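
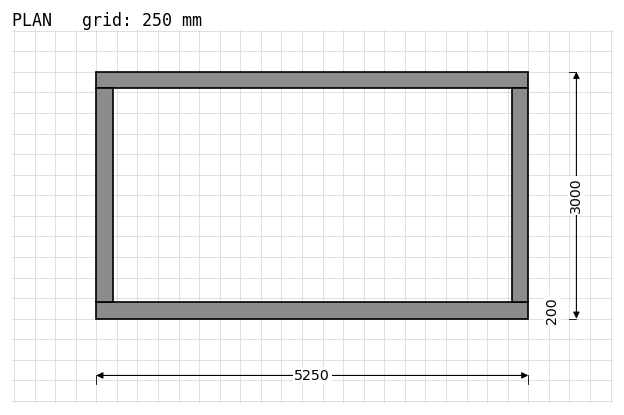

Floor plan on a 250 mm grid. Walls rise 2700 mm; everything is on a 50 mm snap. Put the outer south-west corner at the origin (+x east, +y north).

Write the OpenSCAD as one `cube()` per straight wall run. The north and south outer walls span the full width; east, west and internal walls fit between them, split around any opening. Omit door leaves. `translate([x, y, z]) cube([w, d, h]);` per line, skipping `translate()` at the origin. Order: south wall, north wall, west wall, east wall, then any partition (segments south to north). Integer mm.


cube([5250, 200, 2700]);
translate([0, 2800, 0]) cube([5250, 200, 2700]);
translate([0, 200, 0]) cube([200, 2600, 2700]);
translate([5050, 200, 0]) cube([200, 2600, 2700]);


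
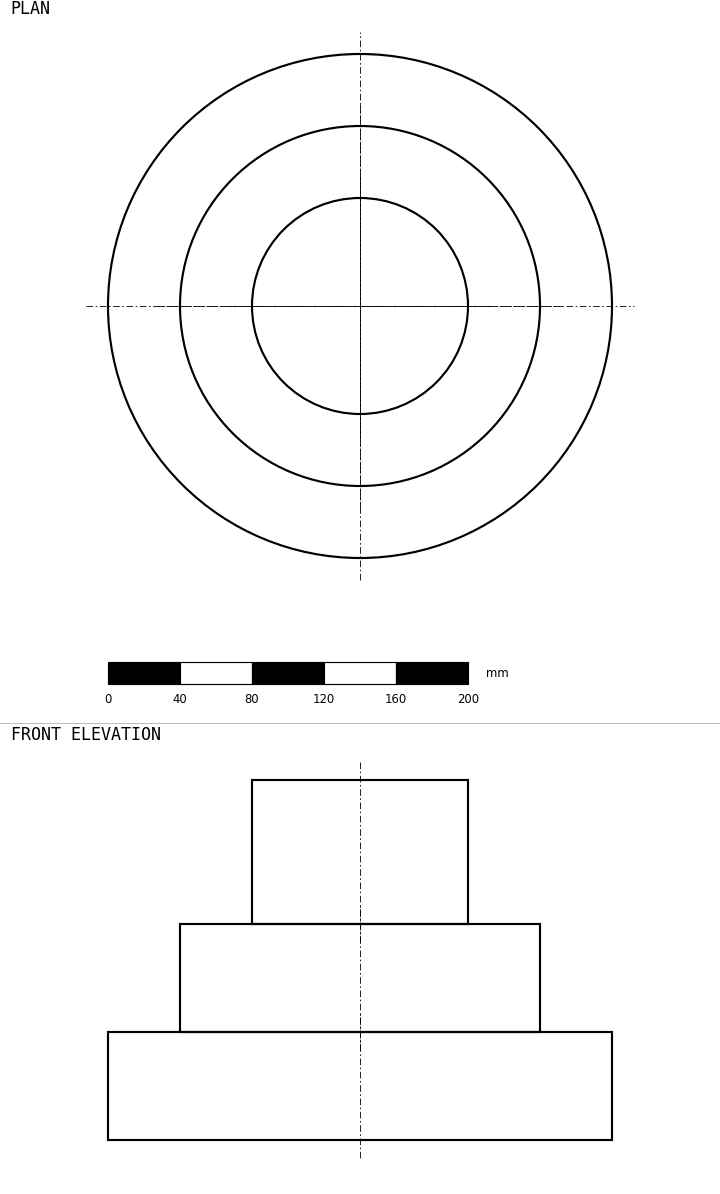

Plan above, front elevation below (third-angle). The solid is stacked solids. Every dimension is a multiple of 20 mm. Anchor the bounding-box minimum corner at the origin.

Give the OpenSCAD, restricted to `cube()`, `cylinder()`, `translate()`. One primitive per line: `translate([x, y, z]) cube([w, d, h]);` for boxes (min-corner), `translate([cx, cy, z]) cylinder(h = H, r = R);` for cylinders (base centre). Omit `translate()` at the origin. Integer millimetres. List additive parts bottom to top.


translate([140, 140, 0]) cylinder(h = 60, r = 140);
translate([140, 140, 60]) cylinder(h = 60, r = 100);
translate([140, 140, 120]) cylinder(h = 80, r = 60);


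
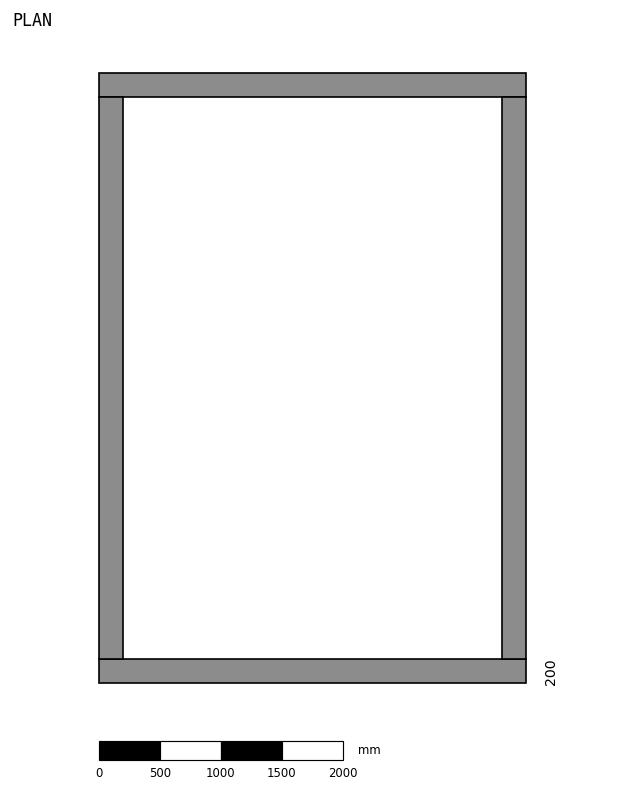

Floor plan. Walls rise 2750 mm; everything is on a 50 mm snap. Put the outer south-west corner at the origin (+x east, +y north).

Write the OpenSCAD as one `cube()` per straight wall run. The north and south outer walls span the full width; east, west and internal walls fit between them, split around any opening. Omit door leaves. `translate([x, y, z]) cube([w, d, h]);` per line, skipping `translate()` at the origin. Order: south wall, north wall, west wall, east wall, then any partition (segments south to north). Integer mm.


cube([3500, 200, 2750]);
translate([0, 4800, 0]) cube([3500, 200, 2750]);
translate([0, 200, 0]) cube([200, 4600, 2750]);
translate([3300, 200, 0]) cube([200, 4600, 2750]);


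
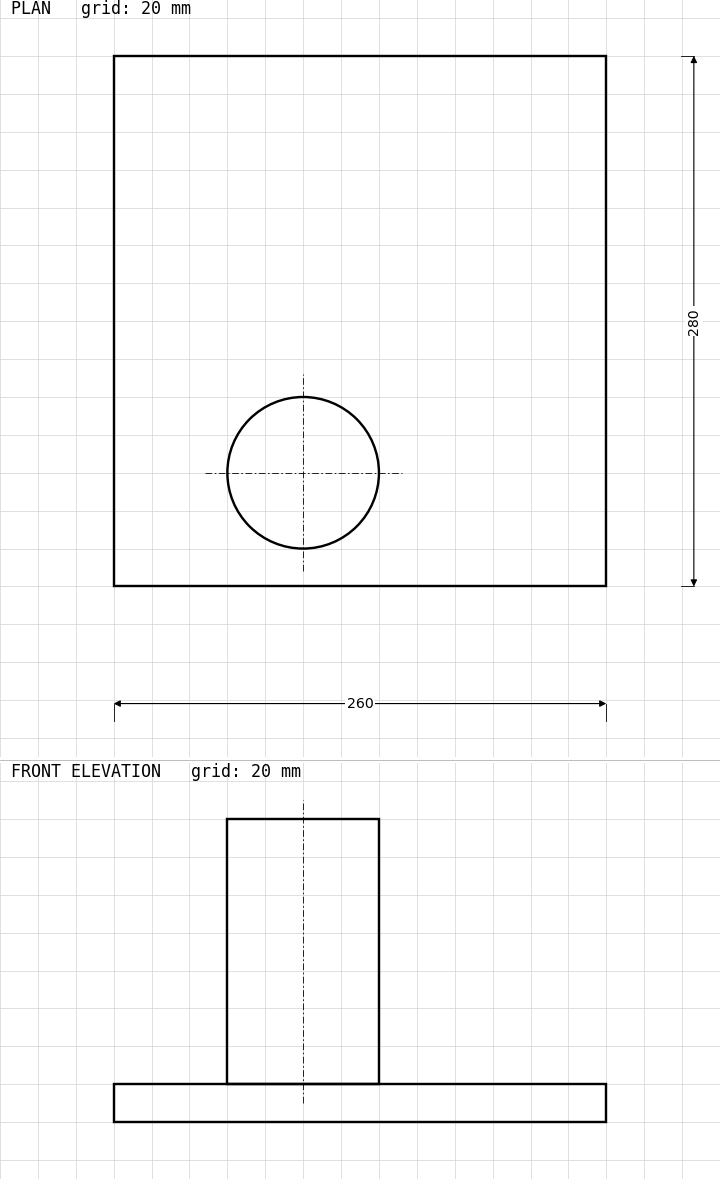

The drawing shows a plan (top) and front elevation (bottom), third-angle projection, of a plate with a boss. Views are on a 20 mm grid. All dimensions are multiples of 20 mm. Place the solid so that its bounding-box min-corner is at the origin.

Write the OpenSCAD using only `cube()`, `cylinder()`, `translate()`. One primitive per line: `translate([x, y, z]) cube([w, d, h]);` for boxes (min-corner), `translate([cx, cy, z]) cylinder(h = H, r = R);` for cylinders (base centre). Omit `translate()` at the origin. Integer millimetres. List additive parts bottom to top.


cube([260, 280, 20]);
translate([100, 60, 20]) cylinder(h = 140, r = 40);


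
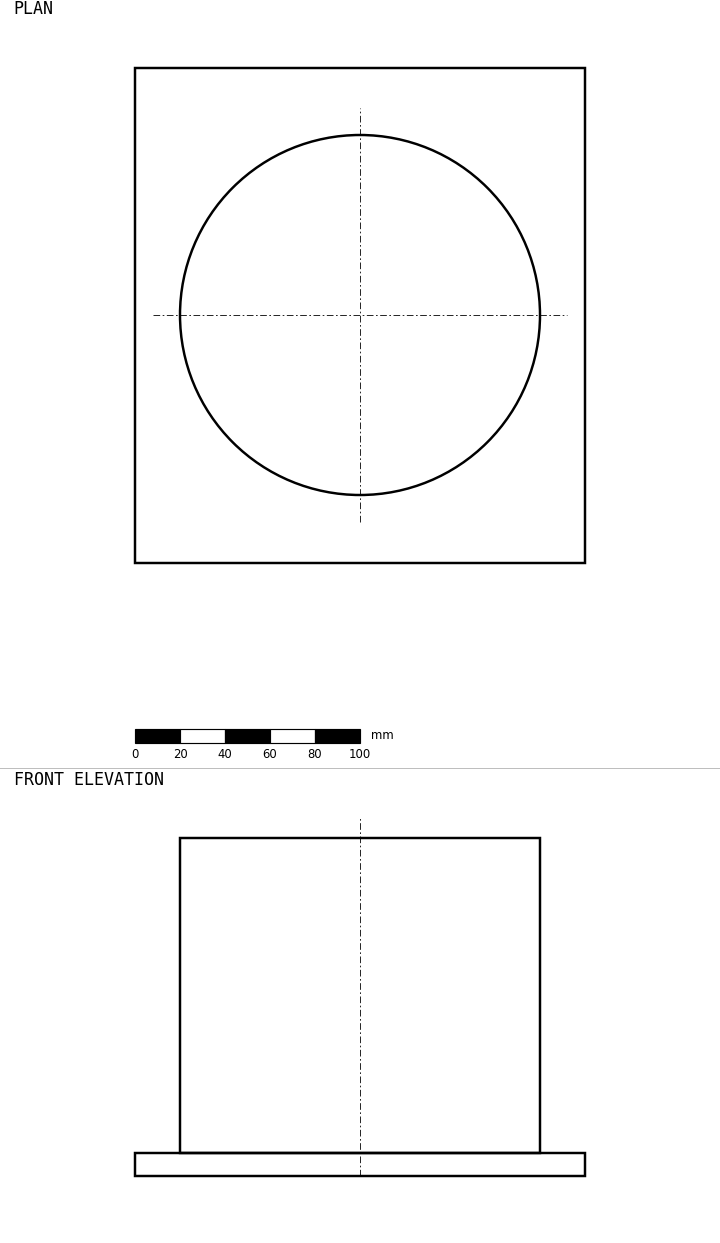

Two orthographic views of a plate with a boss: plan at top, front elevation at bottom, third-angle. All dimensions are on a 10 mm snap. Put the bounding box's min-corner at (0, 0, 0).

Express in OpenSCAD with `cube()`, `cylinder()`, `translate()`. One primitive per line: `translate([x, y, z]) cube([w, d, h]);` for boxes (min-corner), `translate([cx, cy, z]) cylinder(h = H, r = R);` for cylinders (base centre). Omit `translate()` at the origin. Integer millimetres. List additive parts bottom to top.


cube([200, 220, 10]);
translate([100, 110, 10]) cylinder(h = 140, r = 80);


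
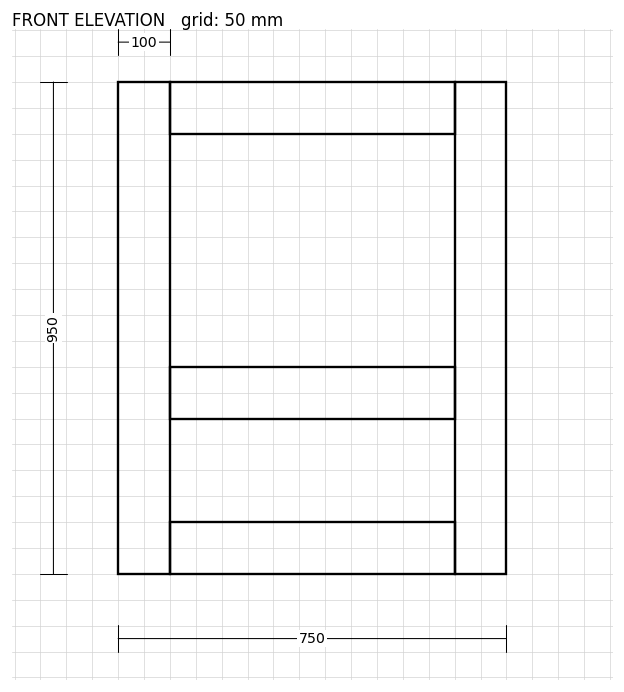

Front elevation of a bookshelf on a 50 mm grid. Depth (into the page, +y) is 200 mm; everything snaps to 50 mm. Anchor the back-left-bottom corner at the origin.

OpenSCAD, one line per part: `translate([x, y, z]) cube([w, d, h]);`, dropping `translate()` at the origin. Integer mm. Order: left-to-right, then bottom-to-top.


cube([100, 200, 950]);
translate([100, 0, 0]) cube([550, 200, 100]);
translate([100, 0, 300]) cube([550, 200, 100]);
translate([100, 0, 850]) cube([550, 200, 100]);
translate([650, 0, 0]) cube([100, 200, 950]);


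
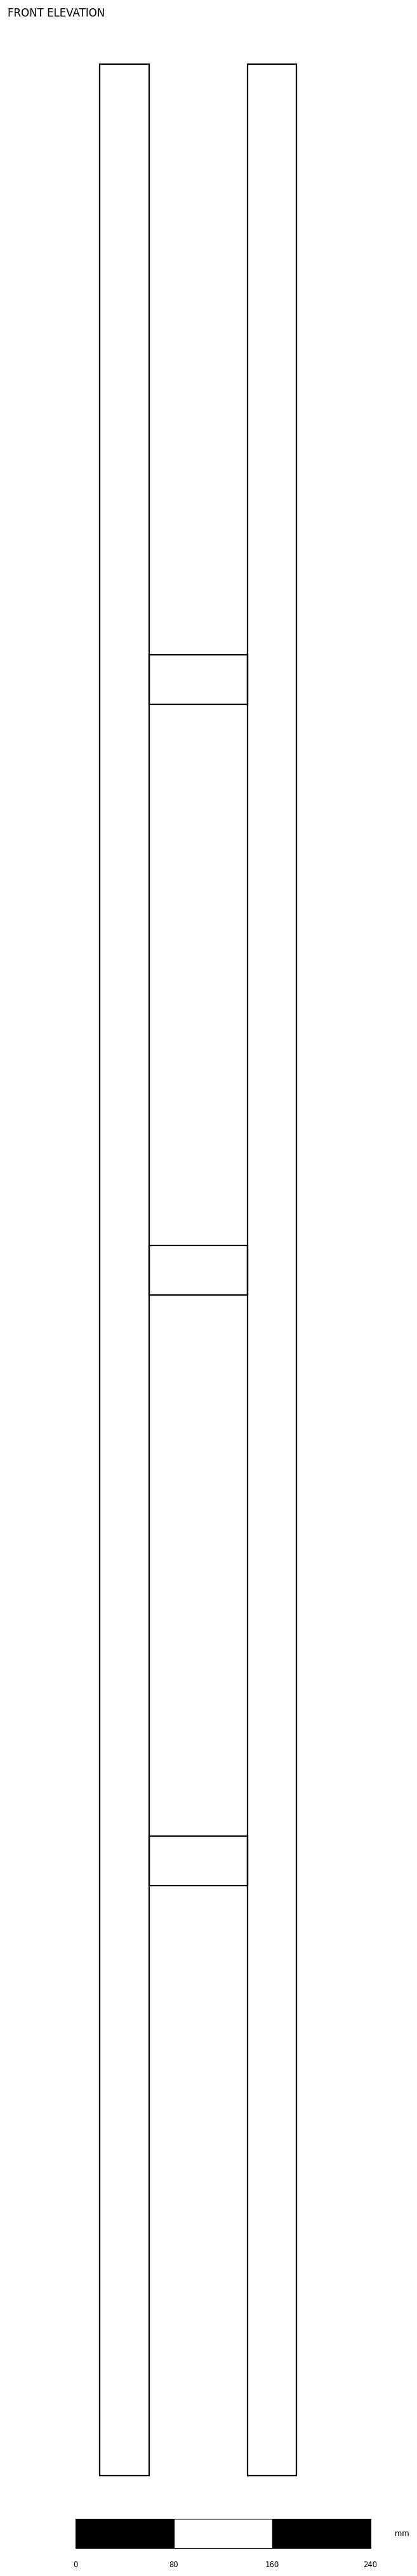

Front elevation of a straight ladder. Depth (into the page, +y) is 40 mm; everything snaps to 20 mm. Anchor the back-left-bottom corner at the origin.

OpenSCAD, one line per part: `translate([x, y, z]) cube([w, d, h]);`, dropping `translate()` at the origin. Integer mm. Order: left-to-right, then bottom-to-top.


cube([40, 40, 1960]);
translate([40, 0, 480]) cube([80, 40, 40]);
translate([40, 0, 960]) cube([80, 40, 40]);
translate([40, 0, 1440]) cube([80, 40, 40]);
translate([120, 0, 0]) cube([40, 40, 1960]);


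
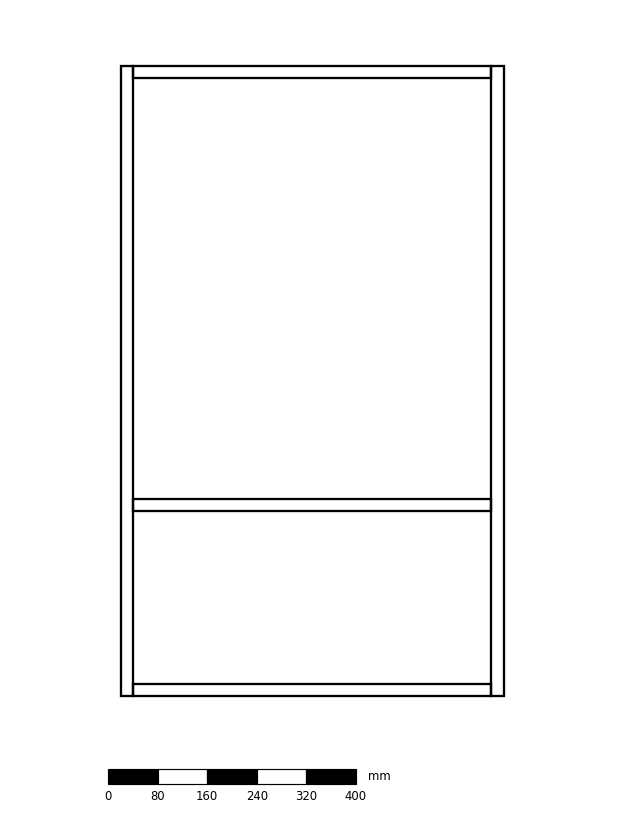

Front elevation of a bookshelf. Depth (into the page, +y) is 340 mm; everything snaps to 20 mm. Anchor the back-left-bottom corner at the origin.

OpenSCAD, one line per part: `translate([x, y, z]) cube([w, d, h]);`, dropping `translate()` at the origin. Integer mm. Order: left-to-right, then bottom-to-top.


cube([20, 340, 1020]);
translate([20, 0, 0]) cube([580, 340, 20]);
translate([20, 0, 300]) cube([580, 340, 20]);
translate([20, 0, 1000]) cube([580, 340, 20]);
translate([600, 0, 0]) cube([20, 340, 1020]);


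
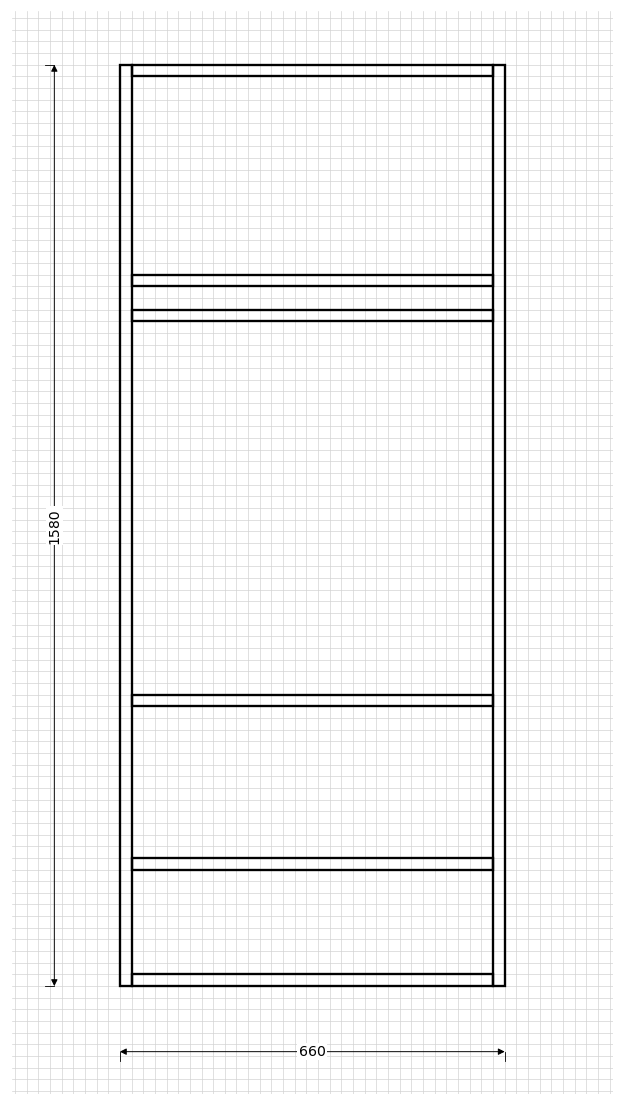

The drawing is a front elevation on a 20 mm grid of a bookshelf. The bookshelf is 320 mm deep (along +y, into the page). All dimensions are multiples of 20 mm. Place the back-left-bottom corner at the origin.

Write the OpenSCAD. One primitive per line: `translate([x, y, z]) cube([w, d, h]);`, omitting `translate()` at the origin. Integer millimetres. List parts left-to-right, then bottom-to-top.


cube([20, 320, 1580]);
translate([20, 0, 0]) cube([620, 320, 20]);
translate([20, 0, 200]) cube([620, 320, 20]);
translate([20, 0, 480]) cube([620, 320, 20]);
translate([20, 0, 1140]) cube([620, 320, 20]);
translate([20, 0, 1200]) cube([620, 320, 20]);
translate([20, 0, 1560]) cube([620, 320, 20]);
translate([640, 0, 0]) cube([20, 320, 1580]);


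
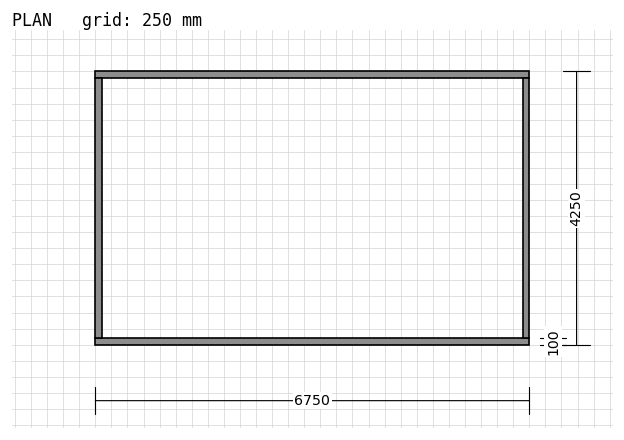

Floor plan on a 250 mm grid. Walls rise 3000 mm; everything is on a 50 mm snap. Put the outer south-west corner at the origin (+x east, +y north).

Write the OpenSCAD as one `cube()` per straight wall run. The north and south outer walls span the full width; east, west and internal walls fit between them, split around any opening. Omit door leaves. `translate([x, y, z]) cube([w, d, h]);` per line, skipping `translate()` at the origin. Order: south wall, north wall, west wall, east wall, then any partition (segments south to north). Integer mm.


cube([6750, 100, 3000]);
translate([0, 4150, 0]) cube([6750, 100, 3000]);
translate([0, 100, 0]) cube([100, 4050, 3000]);
translate([6650, 100, 0]) cube([100, 4050, 3000]);


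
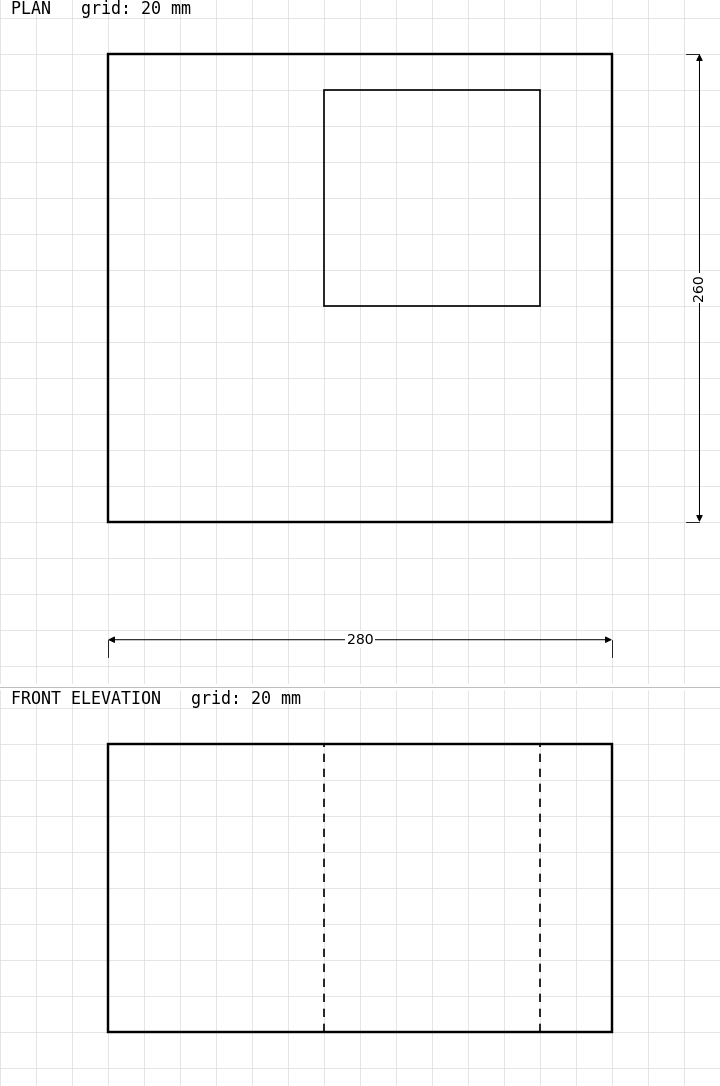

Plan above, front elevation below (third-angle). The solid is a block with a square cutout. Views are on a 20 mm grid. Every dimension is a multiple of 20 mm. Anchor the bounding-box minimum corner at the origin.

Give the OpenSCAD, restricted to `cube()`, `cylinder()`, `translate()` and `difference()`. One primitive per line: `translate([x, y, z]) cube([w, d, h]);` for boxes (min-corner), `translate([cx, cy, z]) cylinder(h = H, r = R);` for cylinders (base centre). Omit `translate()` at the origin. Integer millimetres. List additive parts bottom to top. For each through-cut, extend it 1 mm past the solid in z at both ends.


difference() {
  cube([280, 260, 160]);
  translate([120, 120, -1]) cube([120, 120, 162]);
}


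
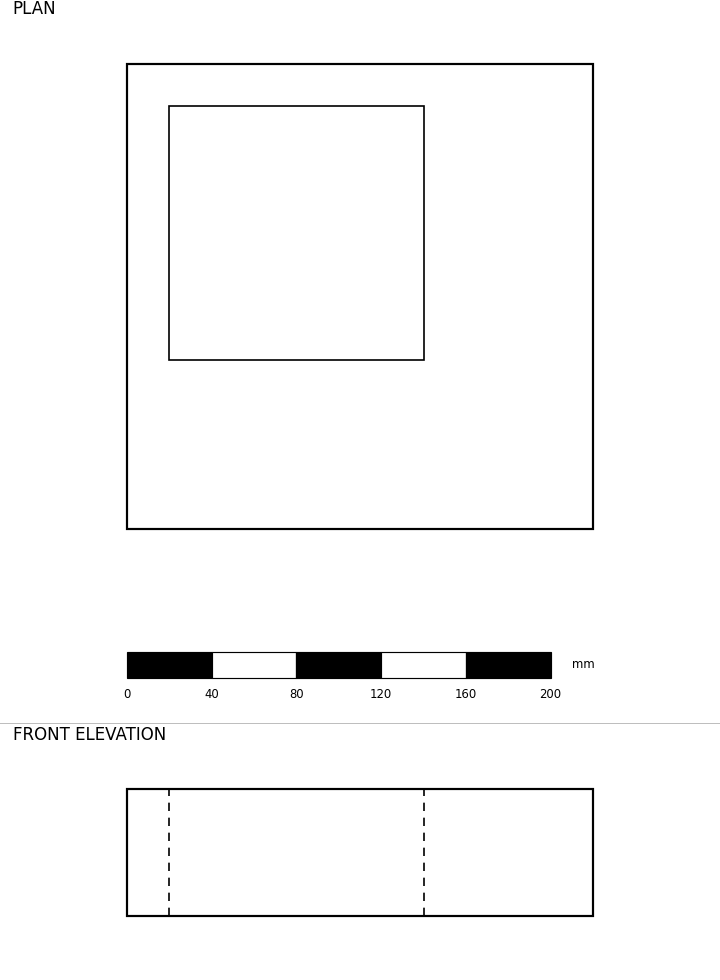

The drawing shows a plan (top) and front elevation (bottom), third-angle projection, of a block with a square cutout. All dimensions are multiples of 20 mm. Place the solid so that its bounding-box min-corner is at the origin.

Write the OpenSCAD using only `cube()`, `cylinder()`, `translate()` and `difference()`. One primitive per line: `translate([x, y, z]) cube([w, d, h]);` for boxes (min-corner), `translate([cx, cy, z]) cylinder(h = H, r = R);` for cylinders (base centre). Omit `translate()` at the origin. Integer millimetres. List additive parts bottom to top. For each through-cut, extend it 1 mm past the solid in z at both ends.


difference() {
  cube([220, 220, 60]);
  translate([20, 80, -1]) cube([120, 120, 62]);
}


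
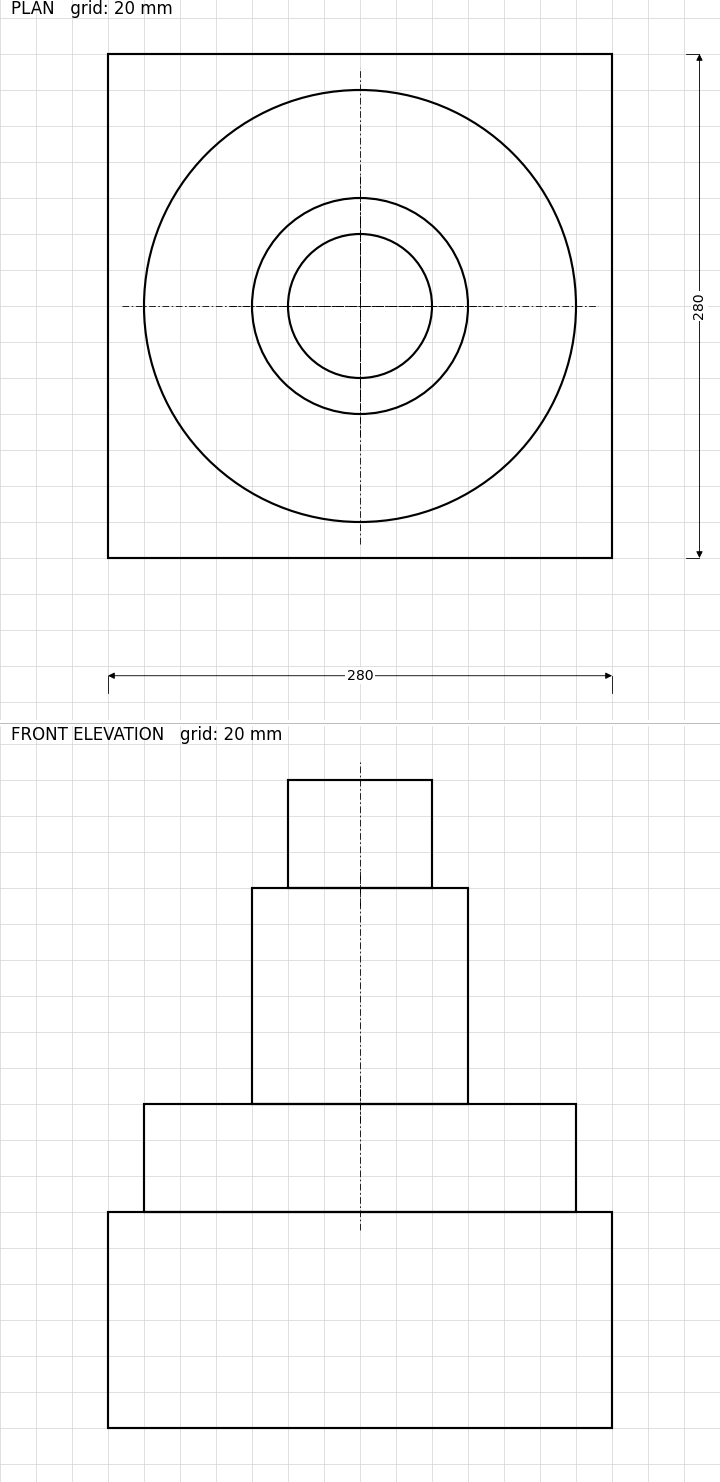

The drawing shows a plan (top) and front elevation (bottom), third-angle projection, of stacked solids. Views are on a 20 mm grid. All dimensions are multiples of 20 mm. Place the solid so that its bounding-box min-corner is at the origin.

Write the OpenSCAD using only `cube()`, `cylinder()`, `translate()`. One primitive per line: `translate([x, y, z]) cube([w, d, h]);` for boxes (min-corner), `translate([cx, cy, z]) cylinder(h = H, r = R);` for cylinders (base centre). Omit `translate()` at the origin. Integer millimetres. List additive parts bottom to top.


cube([280, 280, 120]);
translate([140, 140, 120]) cylinder(h = 60, r = 120);
translate([140, 140, 180]) cylinder(h = 120, r = 60);
translate([140, 140, 300]) cylinder(h = 60, r = 40);


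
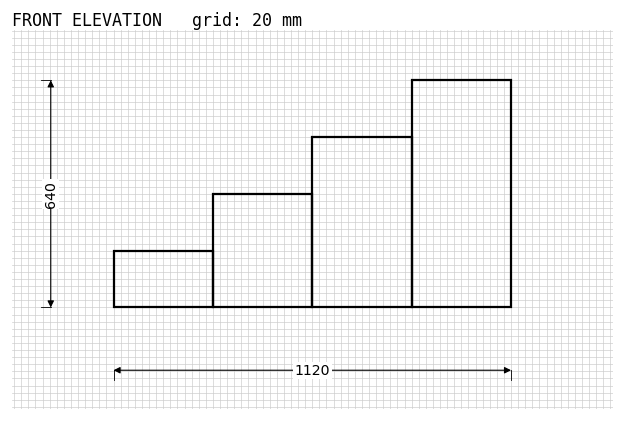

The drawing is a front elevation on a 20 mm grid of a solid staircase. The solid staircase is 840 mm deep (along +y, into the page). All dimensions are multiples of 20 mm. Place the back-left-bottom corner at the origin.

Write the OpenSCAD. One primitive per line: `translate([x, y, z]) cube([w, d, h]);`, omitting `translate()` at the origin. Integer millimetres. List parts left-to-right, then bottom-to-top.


cube([280, 840, 160]);
translate([280, 0, 0]) cube([280, 840, 320]);
translate([560, 0, 0]) cube([280, 840, 480]);
translate([840, 0, 0]) cube([280, 840, 640]);


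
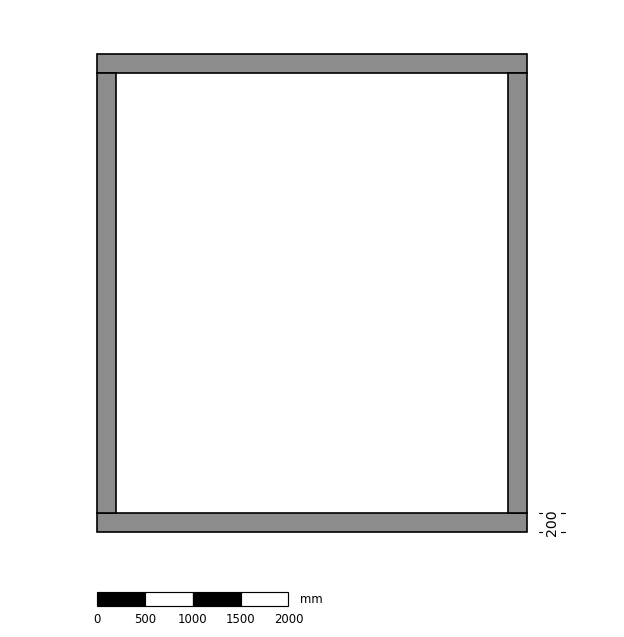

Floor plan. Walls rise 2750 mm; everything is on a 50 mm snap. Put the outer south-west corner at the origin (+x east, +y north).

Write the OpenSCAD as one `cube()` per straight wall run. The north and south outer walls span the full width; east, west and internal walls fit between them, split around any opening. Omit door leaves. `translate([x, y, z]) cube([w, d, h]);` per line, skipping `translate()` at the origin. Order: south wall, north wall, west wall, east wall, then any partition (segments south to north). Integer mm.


cube([4500, 200, 2750]);
translate([0, 4800, 0]) cube([4500, 200, 2750]);
translate([0, 200, 0]) cube([200, 4600, 2750]);
translate([4300, 200, 0]) cube([200, 4600, 2750]);


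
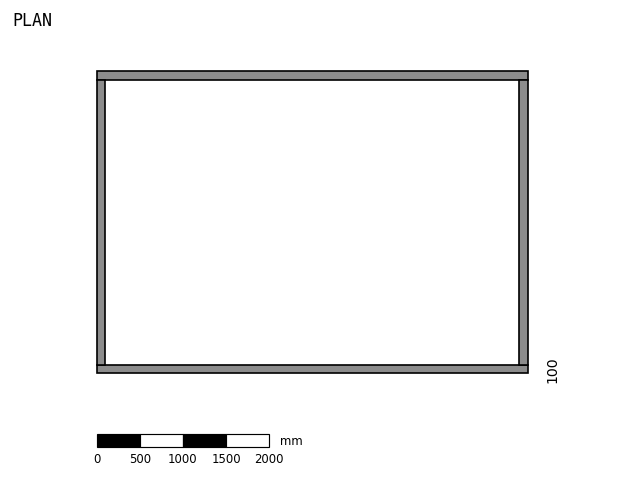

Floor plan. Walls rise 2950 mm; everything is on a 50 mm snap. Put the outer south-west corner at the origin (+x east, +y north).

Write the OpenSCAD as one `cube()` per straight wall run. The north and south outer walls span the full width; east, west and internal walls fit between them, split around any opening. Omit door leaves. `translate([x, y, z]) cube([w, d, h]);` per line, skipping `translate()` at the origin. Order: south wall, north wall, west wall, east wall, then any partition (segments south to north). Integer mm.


cube([5000, 100, 2950]);
translate([0, 3400, 0]) cube([5000, 100, 2950]);
translate([0, 100, 0]) cube([100, 3300, 2950]);
translate([4900, 100, 0]) cube([100, 3300, 2950]);


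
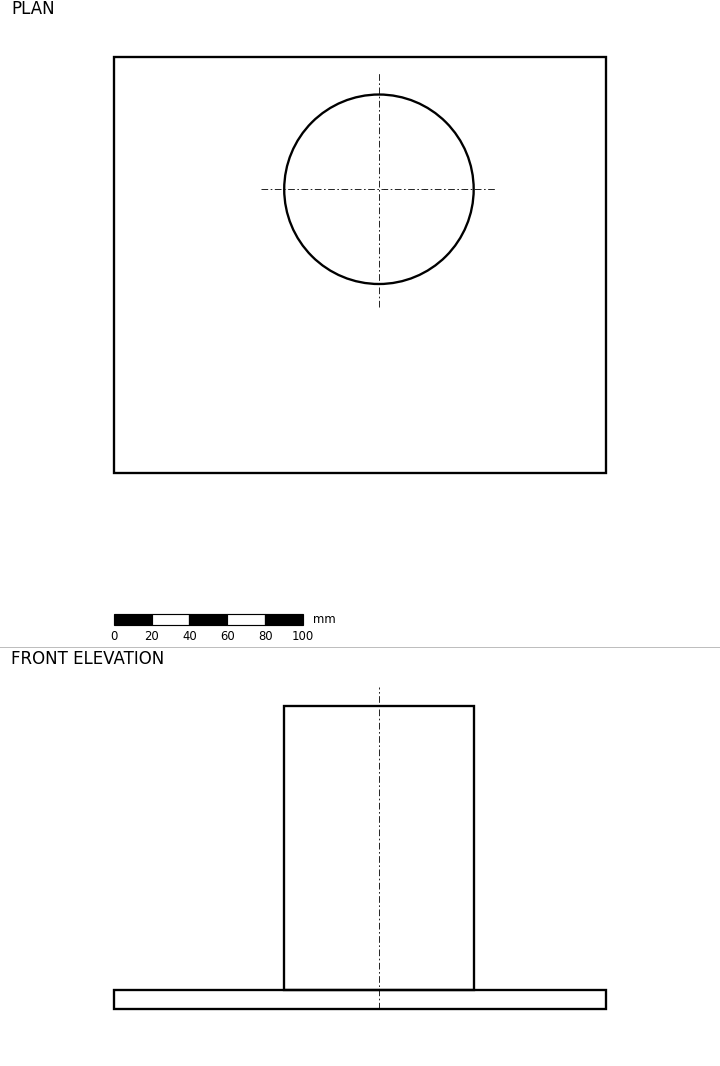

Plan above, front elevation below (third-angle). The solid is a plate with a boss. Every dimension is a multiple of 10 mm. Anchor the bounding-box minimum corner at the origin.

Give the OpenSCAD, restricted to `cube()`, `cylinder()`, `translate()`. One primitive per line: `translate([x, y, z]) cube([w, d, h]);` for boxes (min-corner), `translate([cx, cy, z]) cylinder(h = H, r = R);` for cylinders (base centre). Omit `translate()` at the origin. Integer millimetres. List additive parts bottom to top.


cube([260, 220, 10]);
translate([140, 150, 10]) cylinder(h = 150, r = 50);


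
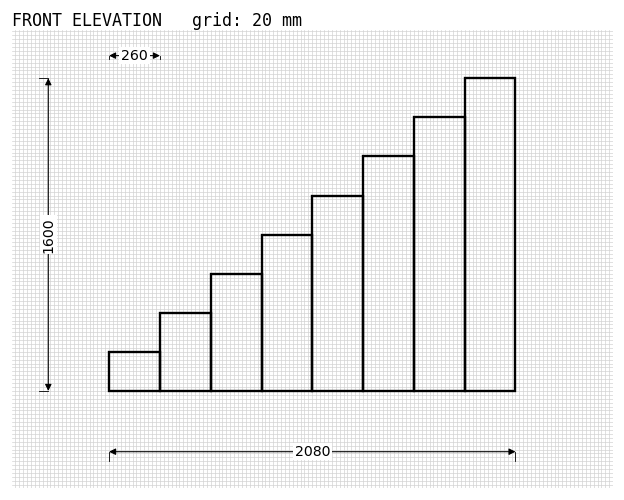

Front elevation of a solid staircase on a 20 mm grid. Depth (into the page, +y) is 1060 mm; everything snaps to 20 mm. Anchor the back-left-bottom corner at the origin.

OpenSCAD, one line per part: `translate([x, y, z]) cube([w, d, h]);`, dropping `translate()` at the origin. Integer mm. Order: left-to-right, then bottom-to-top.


cube([260, 1060, 200]);
translate([260, 0, 0]) cube([260, 1060, 400]);
translate([520, 0, 0]) cube([260, 1060, 600]);
translate([780, 0, 0]) cube([260, 1060, 800]);
translate([1040, 0, 0]) cube([260, 1060, 1000]);
translate([1300, 0, 0]) cube([260, 1060, 1200]);
translate([1560, 0, 0]) cube([260, 1060, 1400]);
translate([1820, 0, 0]) cube([260, 1060, 1600]);


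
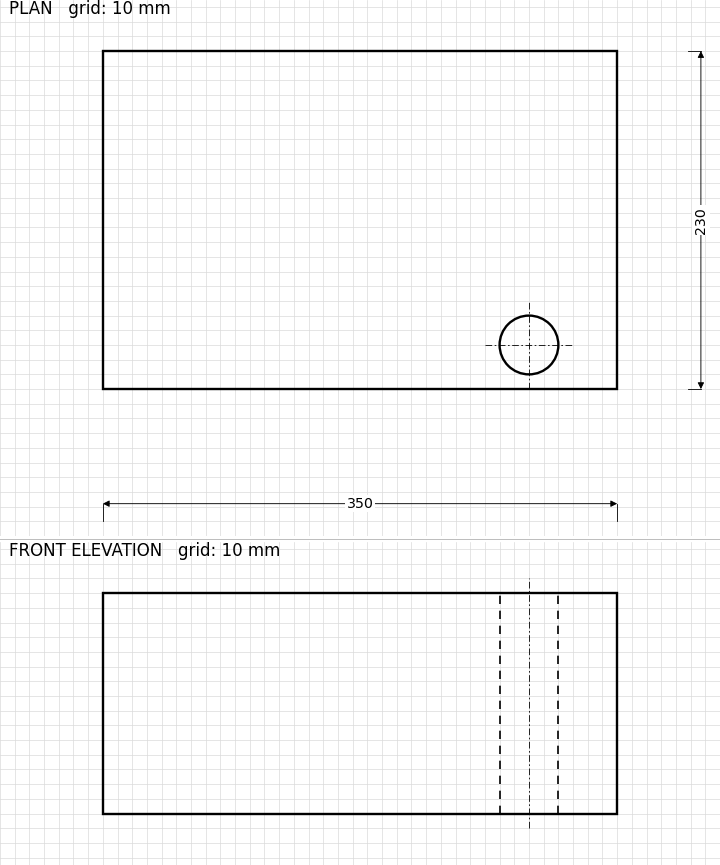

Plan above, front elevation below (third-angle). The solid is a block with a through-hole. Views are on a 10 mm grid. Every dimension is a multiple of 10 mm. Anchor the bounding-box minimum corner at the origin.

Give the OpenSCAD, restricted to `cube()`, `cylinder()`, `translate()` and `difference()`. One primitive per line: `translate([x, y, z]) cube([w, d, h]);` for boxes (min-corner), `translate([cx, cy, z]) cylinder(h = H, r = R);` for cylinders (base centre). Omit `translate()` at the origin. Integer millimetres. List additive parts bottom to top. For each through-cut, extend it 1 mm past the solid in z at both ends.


difference() {
  cube([350, 230, 150]);
  translate([290, 30, -1]) cylinder(h = 152, r = 20);
}


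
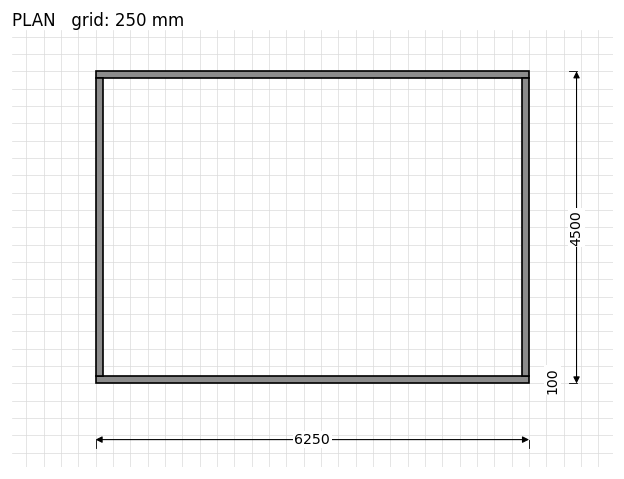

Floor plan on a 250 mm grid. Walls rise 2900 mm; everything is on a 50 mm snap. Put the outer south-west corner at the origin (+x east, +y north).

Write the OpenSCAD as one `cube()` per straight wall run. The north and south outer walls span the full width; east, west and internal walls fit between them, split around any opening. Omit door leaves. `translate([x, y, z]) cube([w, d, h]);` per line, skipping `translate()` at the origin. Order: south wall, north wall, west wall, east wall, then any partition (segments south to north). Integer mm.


cube([6250, 100, 2900]);
translate([0, 4400, 0]) cube([6250, 100, 2900]);
translate([0, 100, 0]) cube([100, 4300, 2900]);
translate([6150, 100, 0]) cube([100, 4300, 2900]);


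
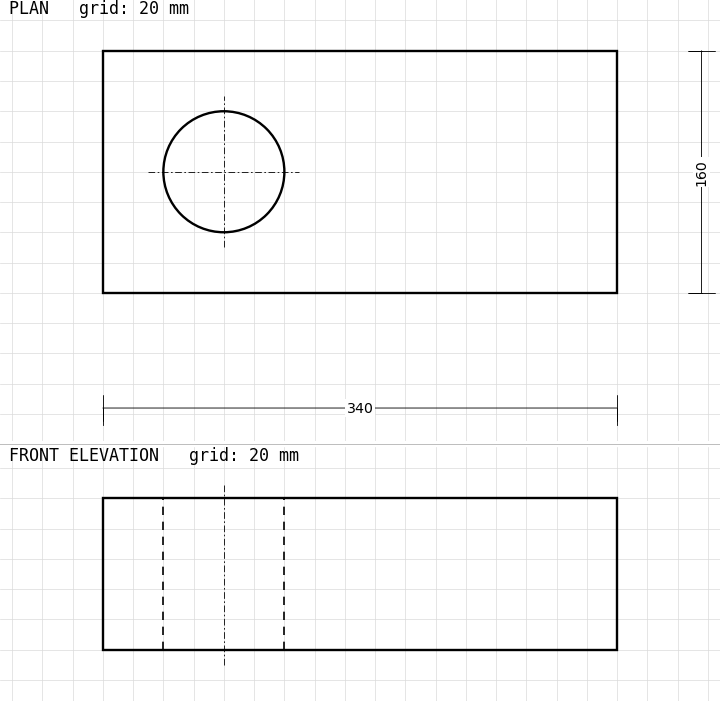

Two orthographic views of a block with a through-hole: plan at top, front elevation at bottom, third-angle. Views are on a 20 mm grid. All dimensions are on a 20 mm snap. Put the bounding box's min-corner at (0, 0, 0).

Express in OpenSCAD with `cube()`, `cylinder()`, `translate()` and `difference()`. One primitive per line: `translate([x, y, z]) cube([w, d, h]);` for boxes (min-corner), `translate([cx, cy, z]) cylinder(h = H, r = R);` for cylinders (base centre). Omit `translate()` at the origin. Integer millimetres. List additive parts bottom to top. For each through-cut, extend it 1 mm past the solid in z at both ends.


difference() {
  cube([340, 160, 100]);
  translate([80, 80, -1]) cylinder(h = 102, r = 40);
}


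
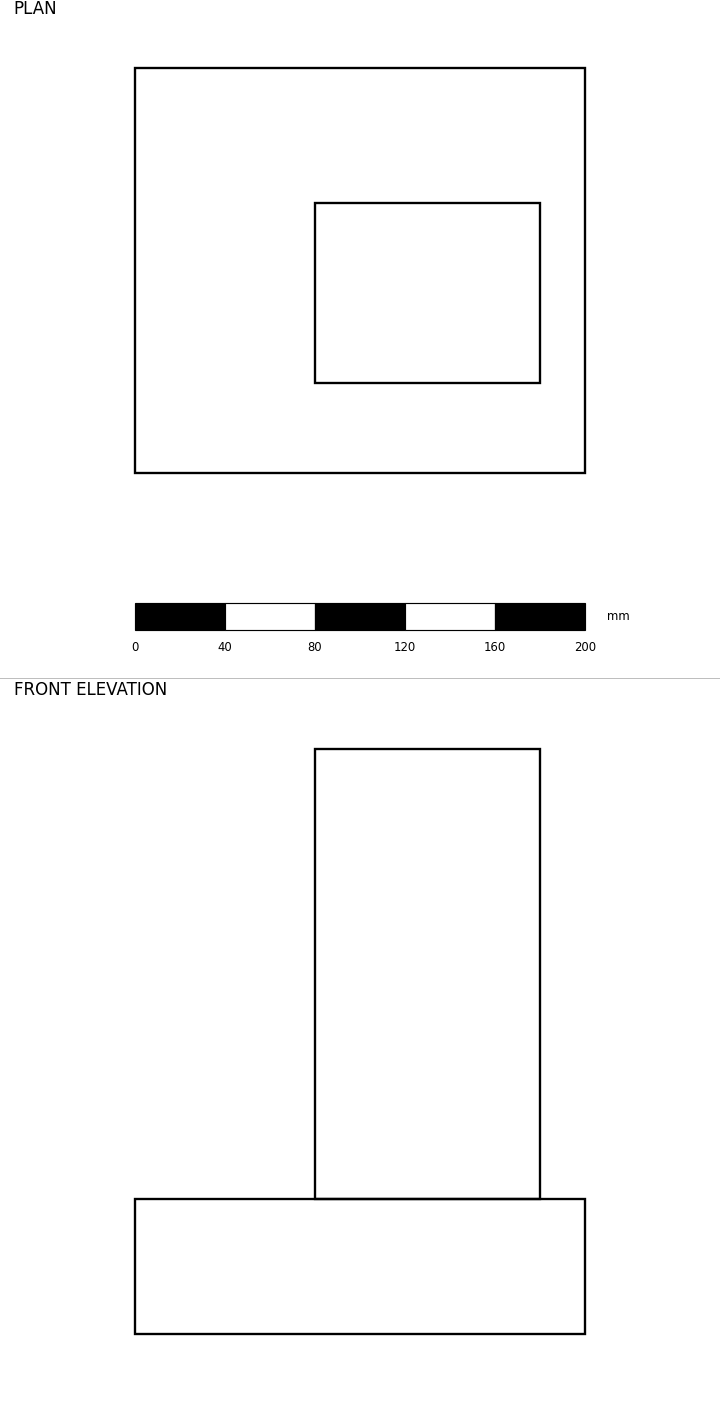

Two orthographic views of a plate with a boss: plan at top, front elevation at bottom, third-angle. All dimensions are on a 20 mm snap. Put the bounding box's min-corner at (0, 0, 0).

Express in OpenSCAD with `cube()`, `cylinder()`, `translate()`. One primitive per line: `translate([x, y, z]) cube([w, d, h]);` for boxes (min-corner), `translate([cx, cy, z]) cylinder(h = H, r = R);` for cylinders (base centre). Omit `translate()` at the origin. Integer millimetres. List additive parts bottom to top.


cube([200, 180, 60]);
translate([80, 40, 60]) cube([100, 80, 200]);


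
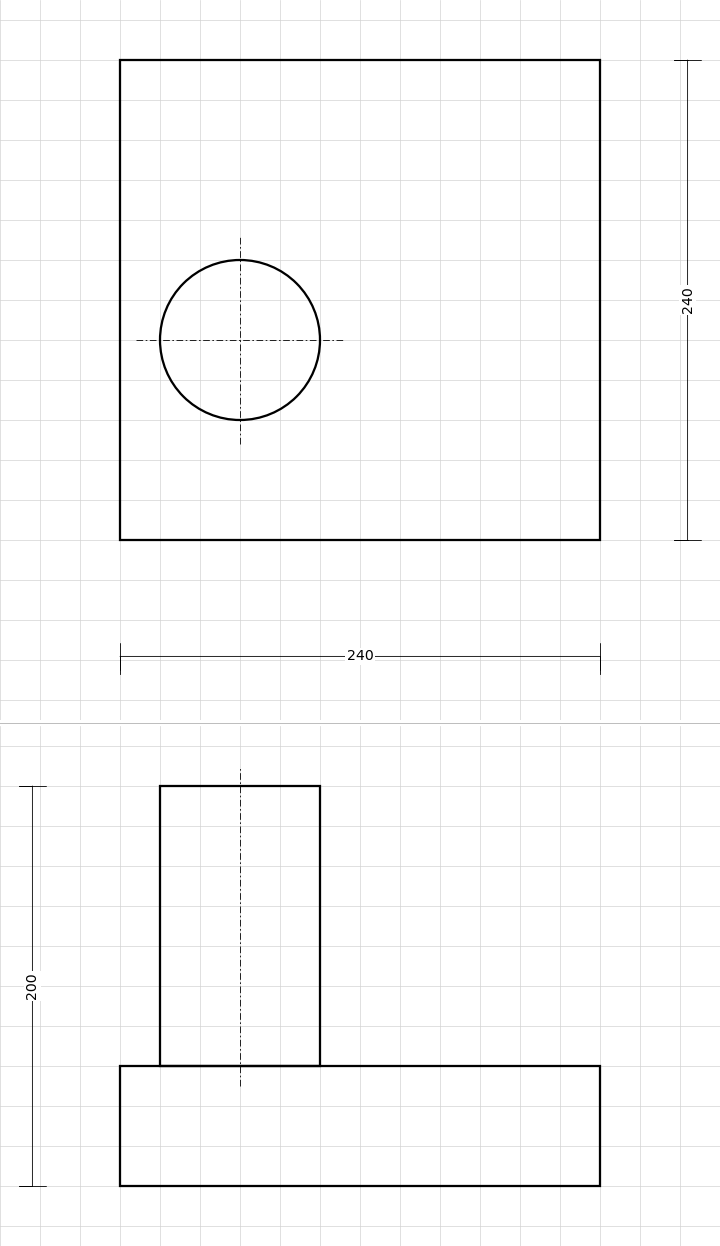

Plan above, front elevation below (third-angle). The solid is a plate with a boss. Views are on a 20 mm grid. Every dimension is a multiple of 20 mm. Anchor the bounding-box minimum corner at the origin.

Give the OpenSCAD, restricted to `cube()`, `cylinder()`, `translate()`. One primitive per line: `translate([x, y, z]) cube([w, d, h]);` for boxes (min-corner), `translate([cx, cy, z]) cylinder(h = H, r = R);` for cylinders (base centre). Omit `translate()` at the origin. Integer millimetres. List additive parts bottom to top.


cube([240, 240, 60]);
translate([60, 100, 60]) cylinder(h = 140, r = 40);


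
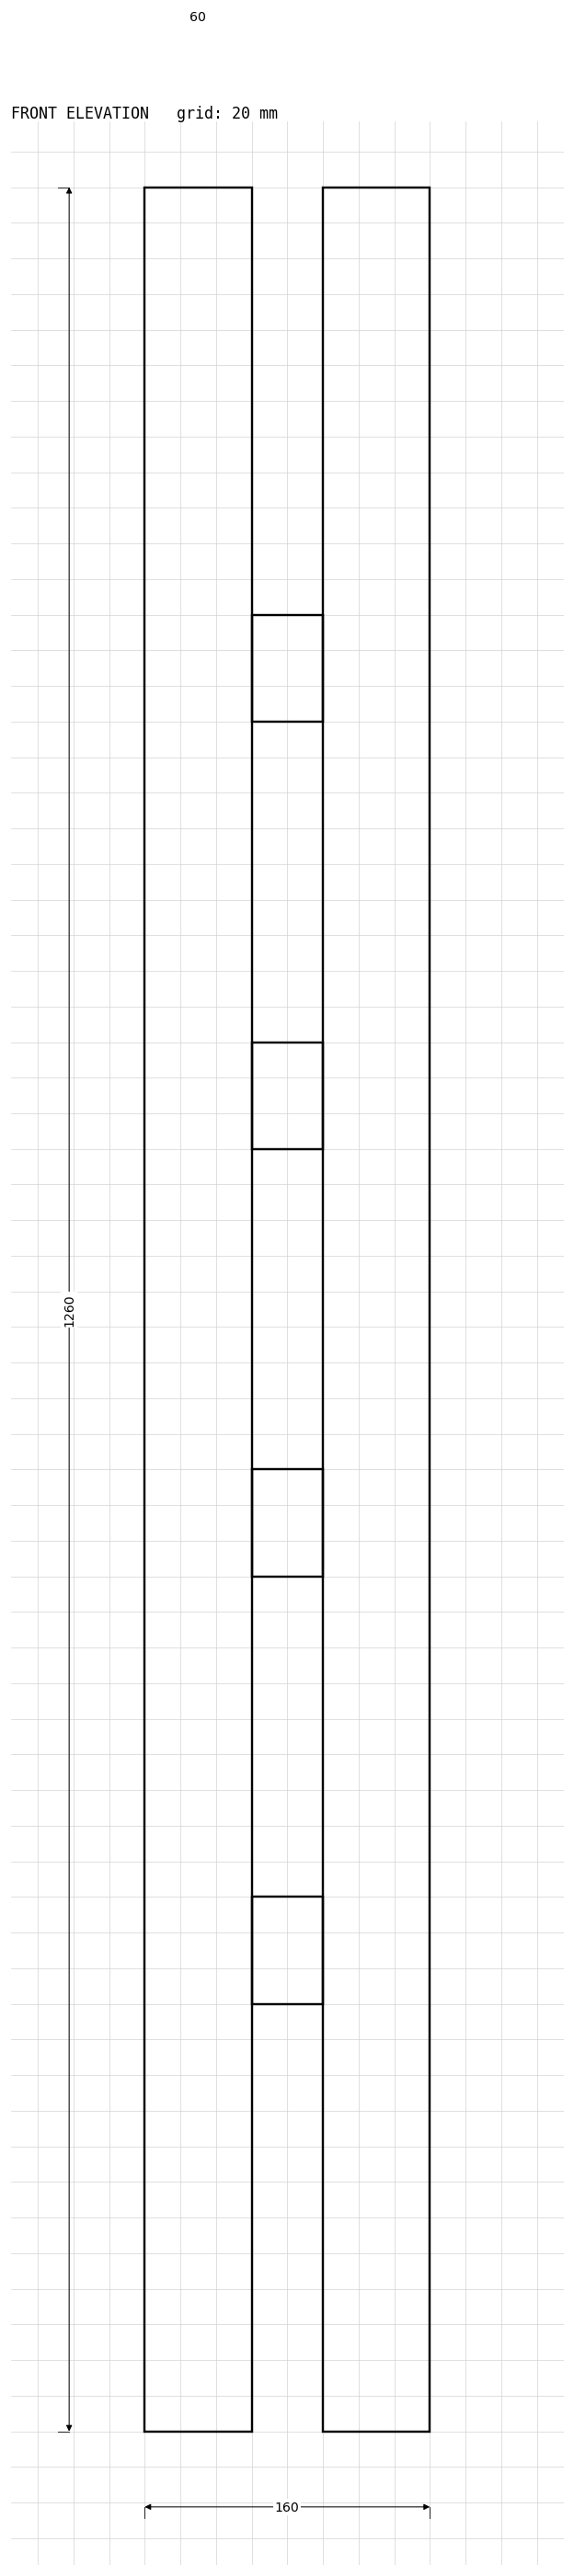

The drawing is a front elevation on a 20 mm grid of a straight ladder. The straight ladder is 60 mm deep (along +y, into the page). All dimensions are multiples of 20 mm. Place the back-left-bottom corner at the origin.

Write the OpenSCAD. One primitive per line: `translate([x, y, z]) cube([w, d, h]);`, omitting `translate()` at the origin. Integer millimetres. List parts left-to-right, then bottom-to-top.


cube([60, 60, 1260]);
translate([60, 0, 240]) cube([40, 60, 60]);
translate([60, 0, 480]) cube([40, 60, 60]);
translate([60, 0, 720]) cube([40, 60, 60]);
translate([60, 0, 960]) cube([40, 60, 60]);
translate([100, 0, 0]) cube([60, 60, 1260]);


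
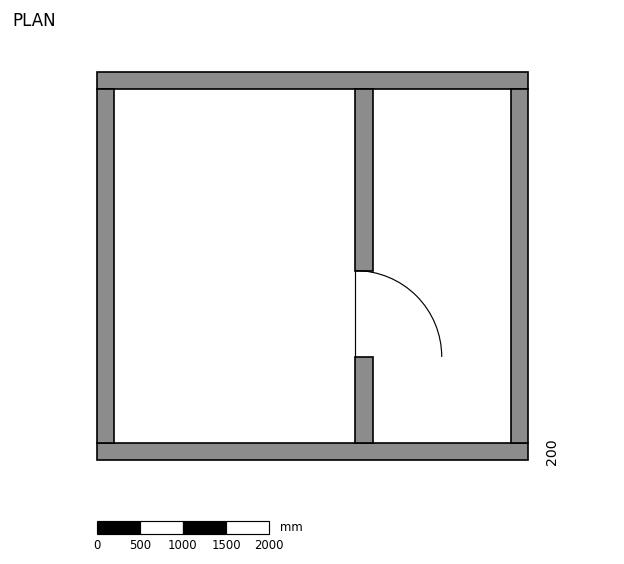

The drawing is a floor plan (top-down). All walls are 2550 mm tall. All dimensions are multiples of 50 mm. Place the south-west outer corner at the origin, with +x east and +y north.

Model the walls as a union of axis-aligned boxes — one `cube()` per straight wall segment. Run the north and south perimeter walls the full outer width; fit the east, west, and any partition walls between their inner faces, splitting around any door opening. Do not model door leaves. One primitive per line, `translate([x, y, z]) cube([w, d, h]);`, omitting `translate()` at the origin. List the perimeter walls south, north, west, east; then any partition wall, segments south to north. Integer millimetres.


cube([5000, 200, 2550]);
translate([0, 4300, 0]) cube([5000, 200, 2550]);
translate([0, 200, 0]) cube([200, 4100, 2550]);
translate([4800, 200, 0]) cube([200, 4100, 2550]);
translate([3000, 200, 0]) cube([200, 1000, 2550]);
translate([3000, 2200, 0]) cube([200, 2100, 2550]);


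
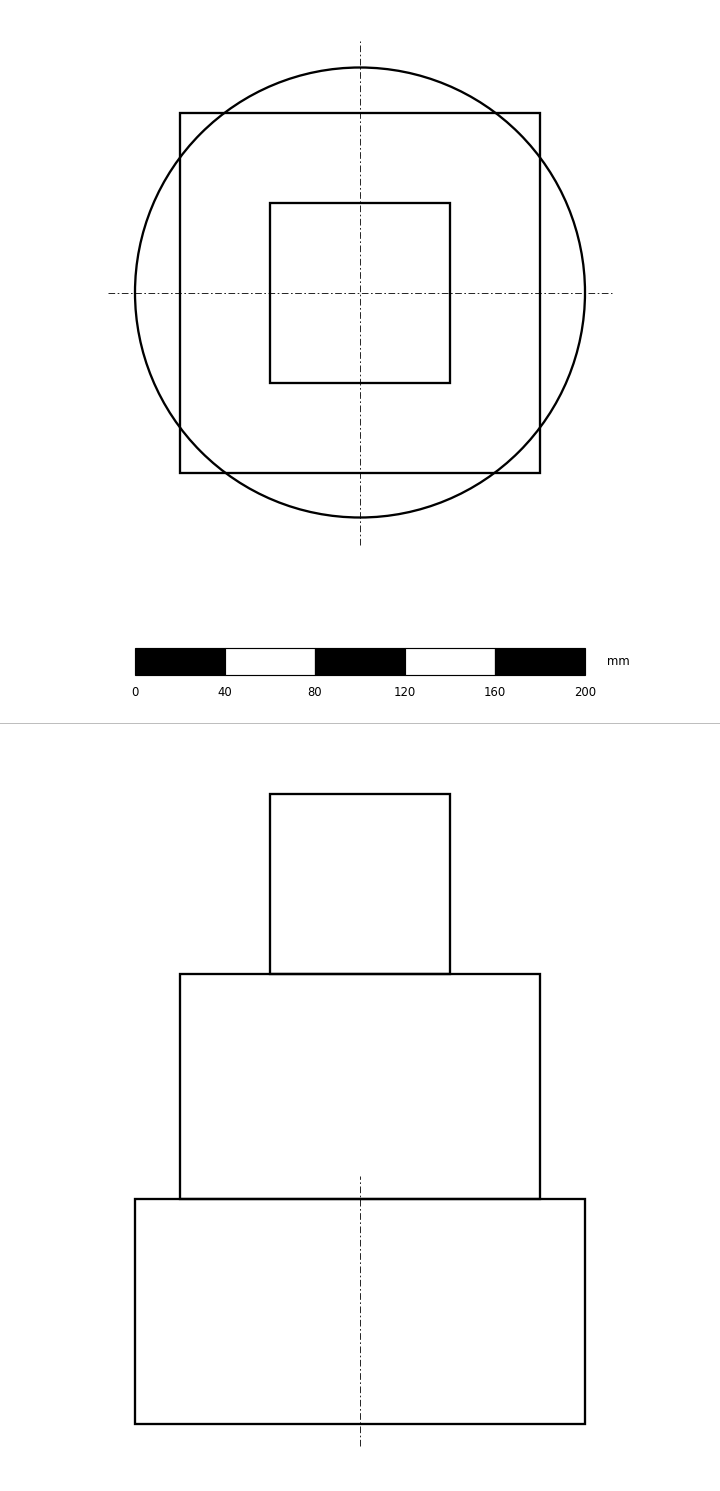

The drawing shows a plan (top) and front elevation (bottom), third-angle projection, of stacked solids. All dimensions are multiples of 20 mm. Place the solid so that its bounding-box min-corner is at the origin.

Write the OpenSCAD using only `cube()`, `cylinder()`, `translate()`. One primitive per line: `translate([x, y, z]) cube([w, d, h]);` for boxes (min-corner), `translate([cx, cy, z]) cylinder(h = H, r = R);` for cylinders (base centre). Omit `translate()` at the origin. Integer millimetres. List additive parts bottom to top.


translate([100, 100, 0]) cylinder(h = 100, r = 100);
translate([20, 20, 100]) cube([160, 160, 100]);
translate([60, 60, 200]) cube([80, 80, 80]);


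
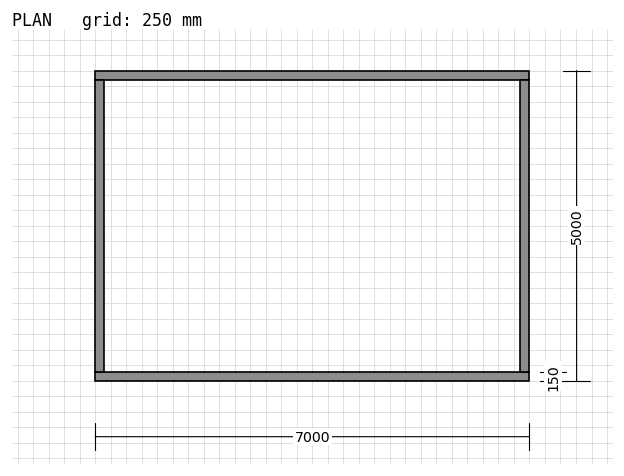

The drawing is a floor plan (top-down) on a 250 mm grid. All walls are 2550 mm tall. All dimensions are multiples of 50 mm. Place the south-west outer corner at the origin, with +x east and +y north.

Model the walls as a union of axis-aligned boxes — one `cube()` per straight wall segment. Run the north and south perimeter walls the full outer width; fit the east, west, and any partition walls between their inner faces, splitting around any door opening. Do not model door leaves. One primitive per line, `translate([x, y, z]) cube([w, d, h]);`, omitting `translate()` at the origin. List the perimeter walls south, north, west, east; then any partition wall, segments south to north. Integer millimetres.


cube([7000, 150, 2550]);
translate([0, 4850, 0]) cube([7000, 150, 2550]);
translate([0, 150, 0]) cube([150, 4700, 2550]);
translate([6850, 150, 0]) cube([150, 4700, 2550]);


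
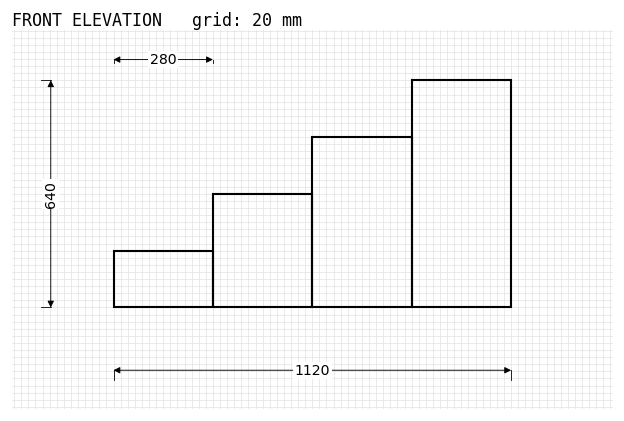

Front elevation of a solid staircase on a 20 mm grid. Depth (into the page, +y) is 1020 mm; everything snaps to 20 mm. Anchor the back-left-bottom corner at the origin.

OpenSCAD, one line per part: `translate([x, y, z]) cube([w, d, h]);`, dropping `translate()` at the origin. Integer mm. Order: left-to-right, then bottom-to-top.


cube([280, 1020, 160]);
translate([280, 0, 0]) cube([280, 1020, 320]);
translate([560, 0, 0]) cube([280, 1020, 480]);
translate([840, 0, 0]) cube([280, 1020, 640]);


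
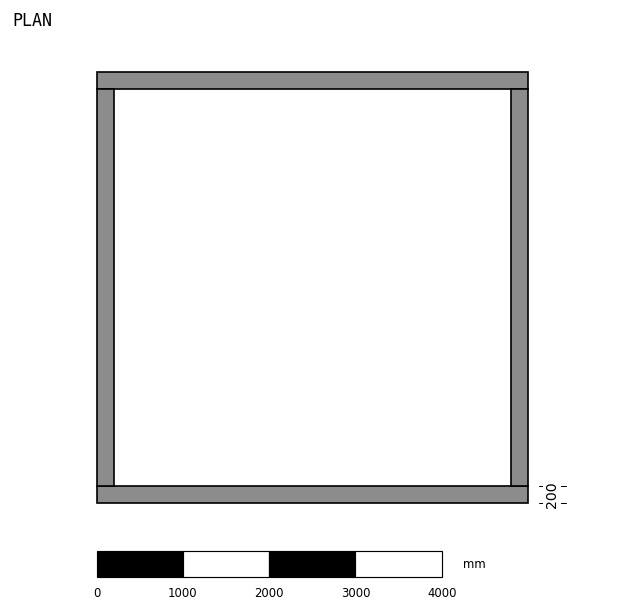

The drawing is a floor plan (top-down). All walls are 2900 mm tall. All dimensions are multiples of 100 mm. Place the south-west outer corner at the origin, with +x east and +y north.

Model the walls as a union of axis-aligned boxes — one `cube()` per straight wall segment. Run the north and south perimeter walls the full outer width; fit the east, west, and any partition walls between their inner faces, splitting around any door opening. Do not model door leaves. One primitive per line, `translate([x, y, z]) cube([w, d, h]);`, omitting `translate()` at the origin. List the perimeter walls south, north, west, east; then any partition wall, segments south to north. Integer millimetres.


cube([5000, 200, 2900]);
translate([0, 4800, 0]) cube([5000, 200, 2900]);
translate([0, 200, 0]) cube([200, 4600, 2900]);
translate([4800, 200, 0]) cube([200, 4600, 2900]);


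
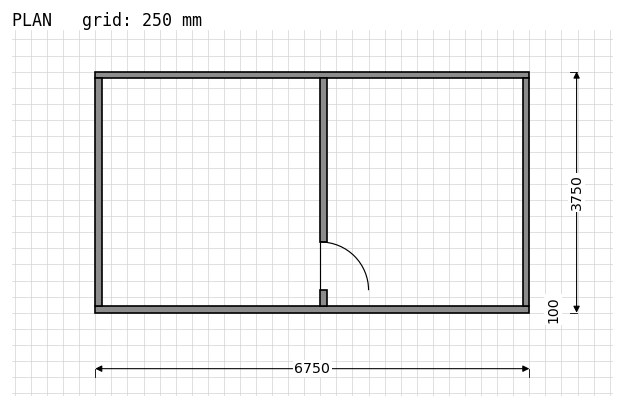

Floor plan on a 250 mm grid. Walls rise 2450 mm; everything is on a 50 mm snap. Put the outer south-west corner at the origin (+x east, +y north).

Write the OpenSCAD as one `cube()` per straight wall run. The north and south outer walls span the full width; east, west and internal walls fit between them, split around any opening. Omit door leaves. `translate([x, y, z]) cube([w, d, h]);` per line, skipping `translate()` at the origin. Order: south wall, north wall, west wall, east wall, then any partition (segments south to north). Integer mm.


cube([6750, 100, 2450]);
translate([0, 3650, 0]) cube([6750, 100, 2450]);
translate([0, 100, 0]) cube([100, 3550, 2450]);
translate([6650, 100, 0]) cube([100, 3550, 2450]);
translate([3500, 100, 0]) cube([100, 250, 2450]);
translate([3500, 1100, 0]) cube([100, 2550, 2450]);


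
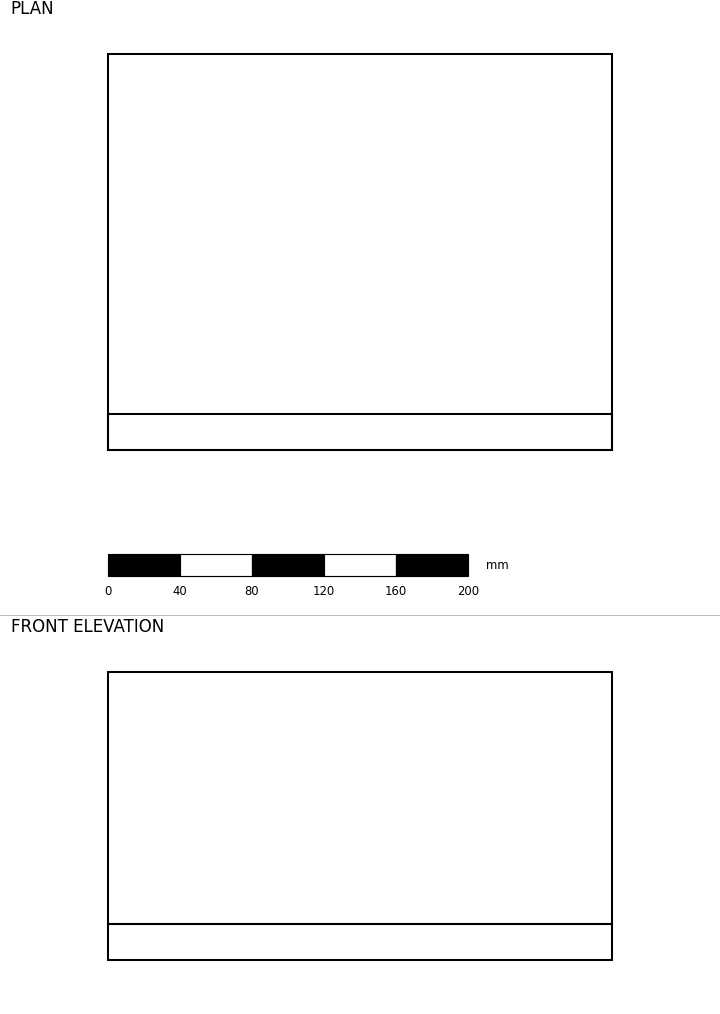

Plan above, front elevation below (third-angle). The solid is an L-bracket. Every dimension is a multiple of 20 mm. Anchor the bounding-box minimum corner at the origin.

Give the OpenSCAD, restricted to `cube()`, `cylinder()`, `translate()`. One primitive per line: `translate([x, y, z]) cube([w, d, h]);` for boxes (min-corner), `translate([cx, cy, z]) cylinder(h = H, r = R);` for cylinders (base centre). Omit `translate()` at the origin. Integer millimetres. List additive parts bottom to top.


cube([280, 220, 20]);
translate([0, 0, 20]) cube([280, 20, 140]);


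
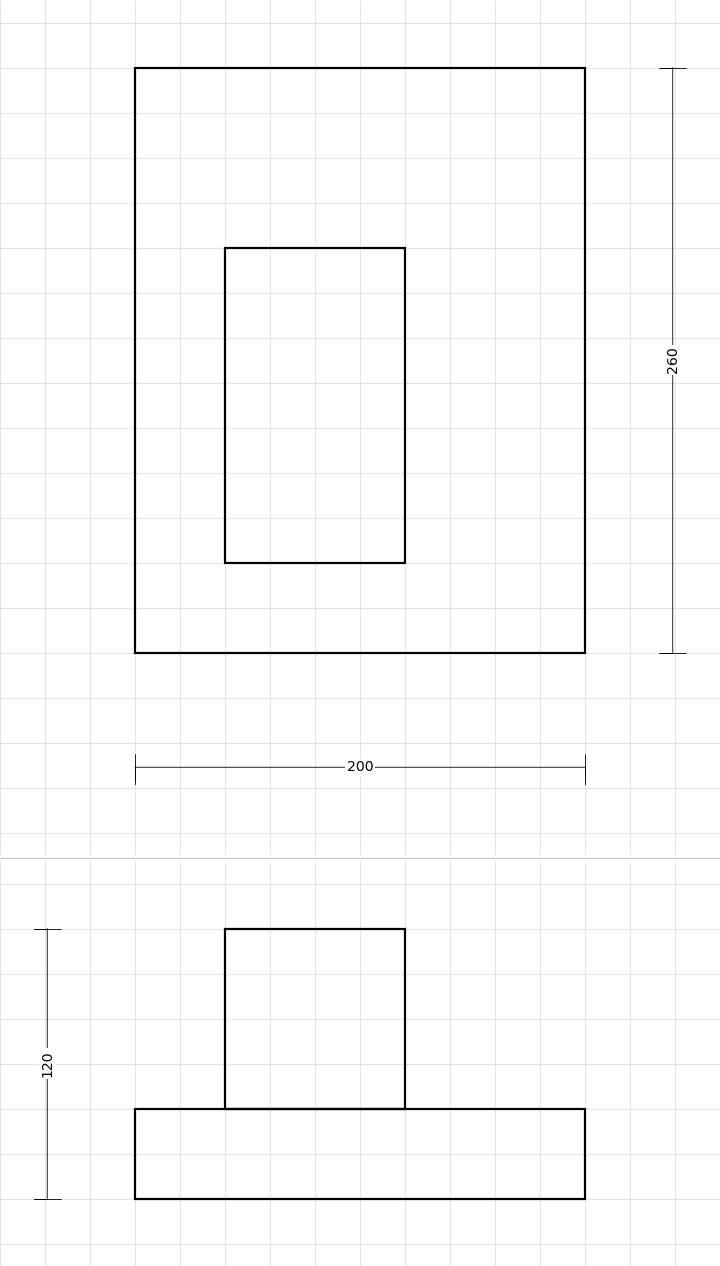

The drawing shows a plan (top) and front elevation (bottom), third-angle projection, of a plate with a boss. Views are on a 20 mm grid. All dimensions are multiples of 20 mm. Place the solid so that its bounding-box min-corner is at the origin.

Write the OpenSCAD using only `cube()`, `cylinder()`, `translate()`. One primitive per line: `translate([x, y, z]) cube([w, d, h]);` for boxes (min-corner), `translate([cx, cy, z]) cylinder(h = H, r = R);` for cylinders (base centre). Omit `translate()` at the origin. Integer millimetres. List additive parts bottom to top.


cube([200, 260, 40]);
translate([40, 40, 40]) cube([80, 140, 80]);


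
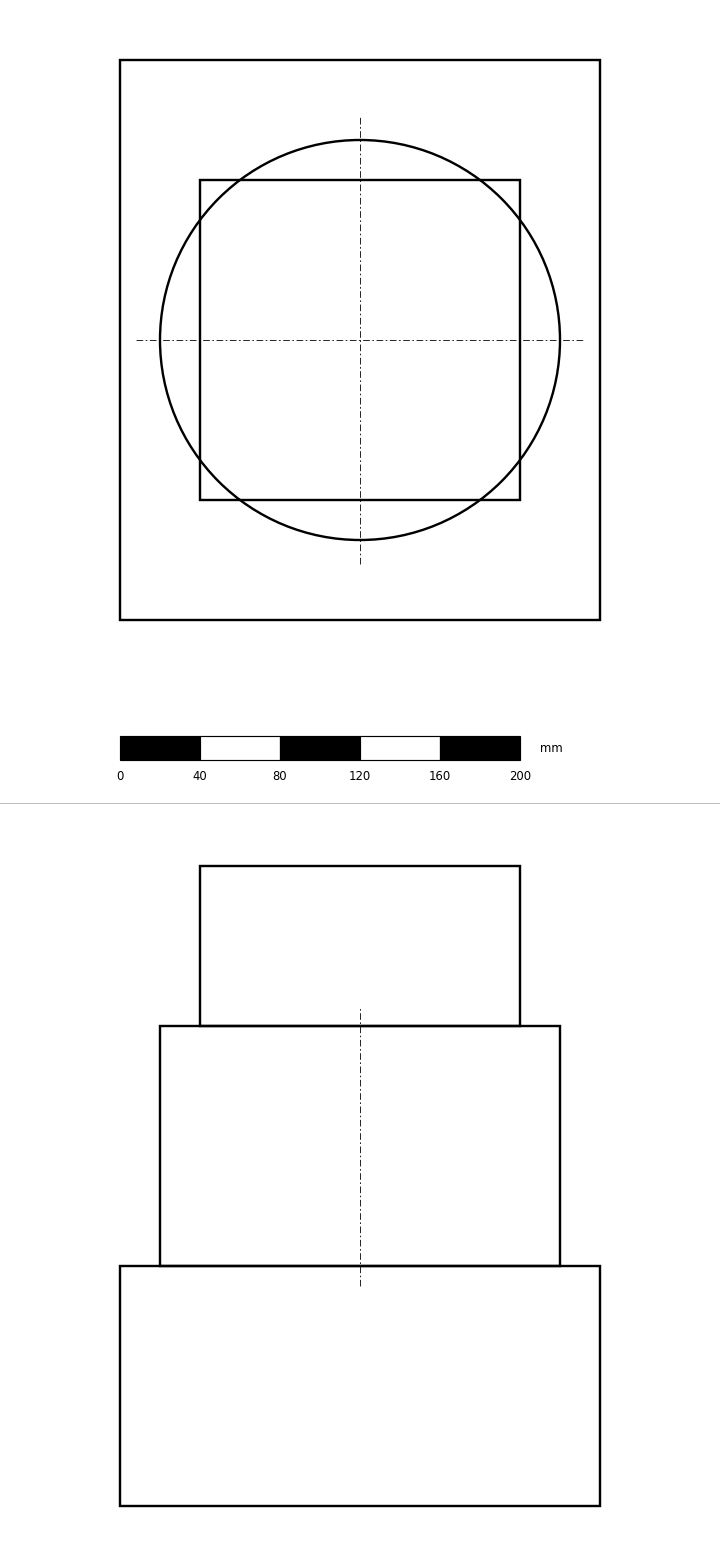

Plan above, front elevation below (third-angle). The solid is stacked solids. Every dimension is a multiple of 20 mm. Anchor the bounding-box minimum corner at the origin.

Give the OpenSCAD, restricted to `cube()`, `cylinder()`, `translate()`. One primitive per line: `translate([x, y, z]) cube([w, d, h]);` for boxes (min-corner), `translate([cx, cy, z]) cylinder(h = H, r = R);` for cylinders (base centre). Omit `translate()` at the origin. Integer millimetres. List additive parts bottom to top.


cube([240, 280, 120]);
translate([120, 140, 120]) cylinder(h = 120, r = 100);
translate([40, 60, 240]) cube([160, 160, 80]);


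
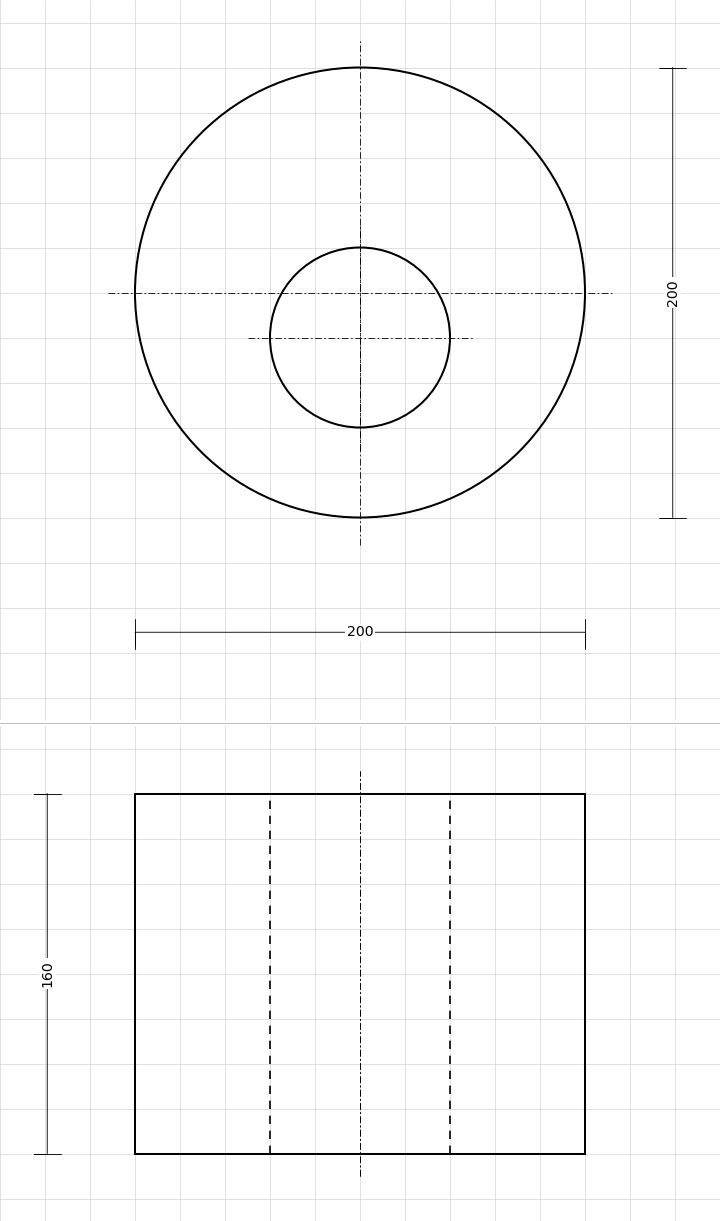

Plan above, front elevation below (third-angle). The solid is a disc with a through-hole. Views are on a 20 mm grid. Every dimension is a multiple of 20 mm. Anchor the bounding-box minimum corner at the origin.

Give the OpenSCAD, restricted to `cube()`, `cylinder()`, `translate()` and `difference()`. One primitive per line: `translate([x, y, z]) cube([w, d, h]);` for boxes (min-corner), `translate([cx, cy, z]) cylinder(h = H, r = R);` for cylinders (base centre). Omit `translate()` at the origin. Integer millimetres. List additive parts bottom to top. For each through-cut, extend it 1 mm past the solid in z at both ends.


difference() {
  translate([100, 100, 0]) cylinder(h = 160, r = 100);
  translate([100, 80, -1]) cylinder(h = 162, r = 40);
}


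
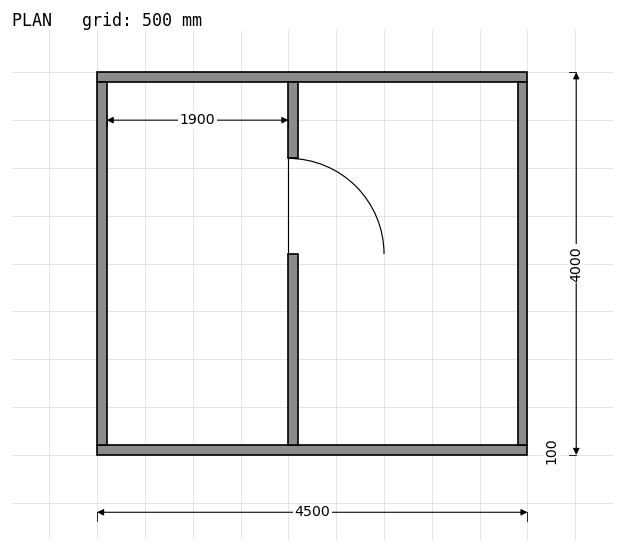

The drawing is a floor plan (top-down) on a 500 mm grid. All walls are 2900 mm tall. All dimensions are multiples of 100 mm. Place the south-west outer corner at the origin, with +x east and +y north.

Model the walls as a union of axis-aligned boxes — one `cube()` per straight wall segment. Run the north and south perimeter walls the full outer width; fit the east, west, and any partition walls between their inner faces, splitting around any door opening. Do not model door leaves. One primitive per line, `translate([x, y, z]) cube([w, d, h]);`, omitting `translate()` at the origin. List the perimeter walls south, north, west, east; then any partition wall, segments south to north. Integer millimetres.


cube([4500, 100, 2900]);
translate([0, 3900, 0]) cube([4500, 100, 2900]);
translate([0, 100, 0]) cube([100, 3800, 2900]);
translate([4400, 100, 0]) cube([100, 3800, 2900]);
translate([2000, 100, 0]) cube([100, 2000, 2900]);
translate([2000, 3100, 0]) cube([100, 800, 2900]);
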